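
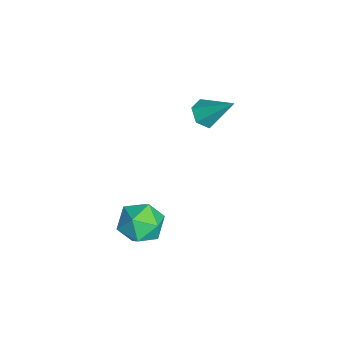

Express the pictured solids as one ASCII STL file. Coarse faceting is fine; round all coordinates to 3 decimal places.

solid 
facet normal -0.006 0.816 0.578
outer loop
vertex 2.31 0.622 0.539
vertex 2.313 0.033 1.371
vertex 3.195 0.333 0.956
endloop
endfacet
facet normal 0.327 0.944 -0.041
outer loop
vertex 2.31 0.622 0.539
vertex 3.195 0.333 0.956
vertex 3.083 0.328 -0.058
endloop
endfacet
facet normal -0.132 0.811 -0.570
outer loop
vertex 2.31 0.622 0.539
vertex 3.083 0.328 -0.058
vertex 2.132 0.025 -0.269
endloop
endfacet
facet normal -0.748 0.601 -0.279
outer loop
vertex 2.31 0.622 0.539
vertex 2.132 0.025 -0.269
vertex 1.656 -0.157 0.614
endloop
endfacet
facet normal -0.671 0.604 0.430
outer loop
vertex 2.31 0.622 0.539
vertex 1.656 -0.157 0.614
vertex 2.313 0.033 1.371
endloop
endfacet
facet normal 0.870 0.483 -0.098
outer loop
vertex 3.083 0.328 -0.058
vertex 3.195 0.333 0.956
vertex 3.564 -0.443 0.406
endloop
endfacet
facet normal 0.330 0.277 0.902
outer loop
vertex 3.195 0.333 0.956
vertex 2.313 0.033 1.371
vertex 3.088 -0.625 1.289
endloop
endfacet
facet normal -0.745 -0.066 0.663
outer loop
vertex 2.313 0.033 1.371
vertex 1.656 -0.157 0.614
vertex 2.137 -0.928 1.078
endloop
endfacet
facet normal -0.872 -0.071 -0.485
outer loop
vertex 1.656 -0.157 0.614
vertex 2.132 0.025 -0.269
vertex 2.025 -0.933 0.064
endloop
endfacet
facet normal 0.127 0.268 -0.955
outer loop
vertex 2.132 0.025 -0.269
vertex 3.083 0.328 -0.058
vertex 2.907 -0.633 -0.351
endloop
endfacet
facet normal 0.748 -0.601 0.279
outer loop
vertex 2.91 -1.222 0.481
vertex 3.564 -0.443 0.406
vertex 3.088 -0.625 1.289
endloop
endfacet
facet normal 0.132 -0.811 0.570
outer loop
vertex 2.91 -1.222 0.481
vertex 3.088 -0.625 1.289
vertex 2.137 -0.928 1.078
endloop
endfacet
facet normal -0.327 -0.944 0.041
outer loop
vertex 2.91 -1.222 0.481
vertex 2.137 -0.928 1.078
vertex 2.025 -0.933 0.064
endloop
endfacet
facet normal 0.006 -0.816 -0.578
outer loop
vertex 2.91 -1.222 0.481
vertex 2.025 -0.933 0.064
vertex 2.907 -0.633 -0.351
endloop
endfacet
facet normal 0.671 -0.604 -0.430
outer loop
vertex 2.91 -1.222 0.481
vertex 2.907 -0.633 -0.351
vertex 3.564 -0.443 0.406
endloop
endfacet
facet normal 0.872 0.071 0.485
outer loop
vertex 3.088 -0.625 1.289
vertex 3.564 -0.443 0.406
vertex 3.195 0.333 0.956
endloop
endfacet
facet normal -0.127 -0.268 0.955
outer loop
vertex 2.137 -0.928 1.078
vertex 3.088 -0.625 1.289
vertex 2.313 0.033 1.371
endloop
endfacet
facet normal -0.870 -0.483 0.098
outer loop
vertex 2.025 -0.933 0.064
vertex 2.137 -0.928 1.078
vertex 1.656 -0.157 0.614
endloop
endfacet
facet normal -0.330 -0.277 -0.902
outer loop
vertex 2.907 -0.633 -0.351
vertex 2.025 -0.933 0.064
vertex 2.132 0.025 -0.269
endloop
endfacet
facet normal 0.745 0.066 -0.663
outer loop
vertex 3.564 -0.443 0.406
vertex 2.907 -0.633 -0.351
vertex 3.083 0.328 -0.058
endloop
endfacet
facet normal -0.346 -0.616 -0.708
outer loop
vertex -1.777 2.591 1.774
vertex -2.33 2.439 2.176
vertex -2.361 2.974 1.726
endloop
endfacet
facet normal 0.518 0.735 -0.439
outer loop
vertex -1.777 2.591 1.774
vertex -2.361 2.974 1.726
vertex -1.71 3.541 3.444
endloop
endfacet
facet normal -0.346 -0.616 -0.708
outer loop
vertex -2.361 2.974 1.726
vertex -2.33 2.439 2.176
vertex -2.914 2.822 2.128
endloop
endfacet
facet normal -0.369 0.915 -0.162
outer loop
vertex -2.361 2.974 1.726
vertex -2.914 2.822 2.128
vertex -1.71 3.541 3.444
endloop
endfacet
facet normal -0.346 -0.617 -0.707
outer loop
vertex -2.914 2.822 2.128
vertex -2.33 2.439 2.176
vertex -2.882 2.287 2.579
endloop
endfacet
facet normal -0.777 0.378 0.504
outer loop
vertex -2.914 2.822 2.128
vertex -2.882 2.287 2.579
vertex -1.71 3.541 3.444
endloop
endfacet
facet normal -0.347 -0.616 -0.707
outer loop
vertex -2.882 2.287 2.579
vertex -2.33 2.439 2.176
vertex -2.299 1.904 2.627
endloop
endfacet
facet normal -0.296 -0.339 0.893
outer loop
vertex -2.882 2.287 2.579
vertex -2.299 1.904 2.627
vertex -1.71 3.541 3.444
endloop
endfacet
facet normal -0.345 -0.617 -0.708
outer loop
vertex -2.299 1.904 2.627
vertex -2.33 2.439 2.176
vertex -1.746 2.056 2.225
endloop
endfacet
facet normal 0.591 -0.520 0.616
outer loop
vertex -2.299 1.904 2.627
vertex -1.746 2.056 2.225
vertex -1.71 3.541 3.444
endloop
endfacet
facet normal -0.345 -0.617 -0.708
outer loop
vertex -1.746 2.056 2.225
vertex -2.33 2.439 2.176
vertex -1.777 2.591 1.774
endloop
endfacet
facet normal 0.999 0.016 -0.049
outer loop
vertex -1.746 2.056 2.225
vertex -1.777 2.591 1.774
vertex -1.71 3.541 3.444
endloop
endfacet

endsolid


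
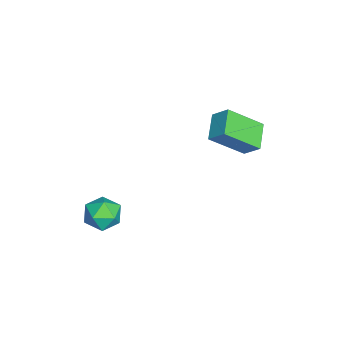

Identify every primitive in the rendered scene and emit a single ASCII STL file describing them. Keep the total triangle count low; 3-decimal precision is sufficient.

solid 
facet normal -0.493 0.361 0.792
outer loop
vertex 3.22 -2.093 -2.668
vertex 2.884 -2.753 -2.576
vertex 3.534 -2.614 -2.235
endloop
endfacet
facet normal 0.141 0.682 0.718
outer loop
vertex 3.22 -2.093 -2.668
vertex 3.534 -2.614 -2.235
vertex 3.956 -2.211 -2.701
endloop
endfacet
facet normal 0.161 0.984 0.073
outer loop
vertex 3.22 -2.093 -2.668
vertex 3.956 -2.211 -2.701
vertex 3.567 -2.101 -3.328
endloop
endfacet
facet normal -0.460 0.851 -0.252
outer loop
vertex 3.22 -2.093 -2.668
vertex 3.567 -2.101 -3.328
vertex 2.905 -2.436 -3.251
endloop
endfacet
facet normal -0.863 0.466 0.192
outer loop
vertex 3.22 -2.093 -2.668
vertex 2.905 -2.436 -3.251
vertex 2.884 -2.753 -2.576
endloop
endfacet
facet normal 0.648 0.178 0.741
outer loop
vertex 3.956 -2.211 -2.701
vertex 3.534 -2.614 -2.235
vertex 4.075 -2.944 -2.629
endloop
endfacet
facet normal -0.378 -0.341 0.860
outer loop
vertex 3.534 -2.614 -2.235
vertex 2.884 -2.753 -2.576
vertex 3.413 -3.279 -2.552
endloop
endfacet
facet normal -0.979 -0.170 -0.110
outer loop
vertex 2.884 -2.753 -2.576
vertex 2.905 -2.436 -3.251
vertex 3.024 -3.169 -3.179
endloop
endfacet
facet normal -0.326 0.454 -0.829
outer loop
vertex 2.905 -2.436 -3.251
vertex 3.567 -2.101 -3.328
vertex 3.446 -2.766 -3.645
endloop
endfacet
facet normal 0.679 0.669 -0.304
outer loop
vertex 3.567 -2.101 -3.328
vertex 3.956 -2.211 -2.701
vertex 4.096 -2.627 -3.304
endloop
endfacet
facet normal 0.460 -0.851 0.252
outer loop
vertex 3.76 -3.287 -3.212
vertex 4.075 -2.944 -2.629
vertex 3.413 -3.279 -2.552
endloop
endfacet
facet normal -0.161 -0.984 -0.073
outer loop
vertex 3.76 -3.287 -3.212
vertex 3.413 -3.279 -2.552
vertex 3.024 -3.169 -3.179
endloop
endfacet
facet normal -0.141 -0.682 -0.718
outer loop
vertex 3.76 -3.287 -3.212
vertex 3.024 -3.169 -3.179
vertex 3.446 -2.766 -3.645
endloop
endfacet
facet normal 0.493 -0.361 -0.792
outer loop
vertex 3.76 -3.287 -3.212
vertex 3.446 -2.766 -3.645
vertex 4.096 -2.627 -3.304
endloop
endfacet
facet normal 0.863 -0.466 -0.192
outer loop
vertex 3.76 -3.287 -3.212
vertex 4.096 -2.627 -3.304
vertex 4.075 -2.944 -2.629
endloop
endfacet
facet normal 0.326 -0.454 0.829
outer loop
vertex 3.413 -3.279 -2.552
vertex 4.075 -2.944 -2.629
vertex 3.534 -2.614 -2.235
endloop
endfacet
facet normal -0.679 -0.669 0.304
outer loop
vertex 3.024 -3.169 -3.179
vertex 3.413 -3.279 -2.552
vertex 2.884 -2.753 -2.576
endloop
endfacet
facet normal -0.648 -0.178 -0.741
outer loop
vertex 3.446 -2.766 -3.645
vertex 3.024 -3.169 -3.179
vertex 2.905 -2.436 -3.251
endloop
endfacet
facet normal 0.378 0.341 -0.860
outer loop
vertex 4.096 -2.627 -3.304
vertex 3.446 -2.766 -3.645
vertex 3.567 -2.101 -3.328
endloop
endfacet
facet normal 0.979 0.170 0.110
outer loop
vertex 4.075 -2.944 -2.629
vertex 4.096 -2.627 -3.304
vertex 3.956 -2.211 -2.701
endloop
endfacet
facet normal -0.920 0.051 0.388
outer loop
vertex -1.15 0.711 -1.358
vertex -0.875 1.285 -0.78
vertex -1.532 1.973 -2.43
endloop
endfacet
facet normal -0.320 -0.668 -0.672
outer loop
vertex -0.465 1.915 -2.88
vertex -1.15 0.711 -1.358
vertex -1.532 1.973 -2.43
endloop
endfacet
facet normal -0.920 0.051 0.388
outer loop
vertex -1.532 1.973 -2.43
vertex -0.875 1.285 -0.78
vertex -1.257 2.548 -1.852
endloop
endfacet
facet normal -0.226 0.742 -0.631
outer loop
vertex -1.257 2.548 -1.852
vertex -0.465 1.915 -2.88
vertex -1.532 1.973 -2.43
endloop
endfacet
facet normal 0.225 -0.743 0.630
outer loop
vertex -1.15 0.711 -1.358
vertex 0.192 1.227 -1.23
vertex -0.875 1.285 -0.78
endloop
endfacet
facet normal -0.320 -0.667 -0.672
outer loop
vertex -0.083 0.652 -1.808
vertex -1.15 0.711 -1.358
vertex -0.465 1.915 -2.88
endloop
endfacet
facet normal 0.225 -0.742 0.631
outer loop
vertex -0.083 0.652 -1.808
vertex 0.192 1.227 -1.23
vertex -1.15 0.711 -1.358
endloop
endfacet
facet normal 0.320 0.667 0.672
outer loop
vertex -0.875 1.285 -0.78
vertex 0.192 1.227 -1.23
vertex -1.257 2.548 -1.852
endloop
endfacet
facet normal -0.225 0.743 -0.631
outer loop
vertex -0.19 2.489 -2.302
vertex -0.465 1.915 -2.88
vertex -1.257 2.548 -1.852
endloop
endfacet
facet normal 0.320 0.668 0.672
outer loop
vertex -1.257 2.548 -1.852
vertex 0.192 1.227 -1.23
vertex -0.19 2.489 -2.302
endloop
endfacet
facet normal 0.920 -0.051 -0.388
outer loop
vertex -0.19 2.489 -2.302
vertex -0.083 0.652 -1.808
vertex -0.465 1.915 -2.88
endloop
endfacet
facet normal 0.920 -0.051 -0.388
outer loop
vertex 0.192 1.227 -1.23
vertex -0.083 0.652 -1.808
vertex -0.19 2.489 -2.302
endloop
endfacet

endsolid


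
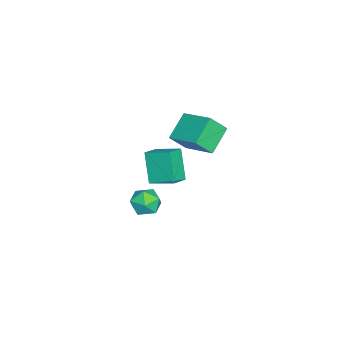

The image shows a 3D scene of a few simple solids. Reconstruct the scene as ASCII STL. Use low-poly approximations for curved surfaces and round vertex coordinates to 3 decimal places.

solid 
facet normal -0.484 -0.796 -0.362
outer loop
vertex -2.494 1.252 0.827
vertex -3.832 1.648 1.745
vertex -2.962 1.992 -0.174
endloop
endfacet
facet normal 0.801 -0.237 -0.550
outer loop
vertex -1.988 3.592 0.555
vertex -2.494 1.252 0.827
vertex -2.962 1.992 -0.174
endloop
endfacet
facet normal -0.484 -0.796 -0.362
outer loop
vertex -2.962 1.992 -0.174
vertex -3.832 1.648 1.745
vertex -4.3 2.388 0.744
endloop
endfacet
facet normal -0.352 0.557 -0.753
outer loop
vertex -4.3 2.388 0.744
vertex -1.988 3.592 0.555
vertex -2.962 1.992 -0.174
endloop
endfacet
facet normal 0.352 -0.557 0.753
outer loop
vertex -2.494 1.252 0.827
vertex -2.858 3.248 2.474
vertex -3.832 1.648 1.745
endloop
endfacet
facet normal 0.801 -0.237 -0.550
outer loop
vertex -1.52 2.852 1.556
vertex -2.494 1.252 0.827
vertex -1.988 3.592 0.555
endloop
endfacet
facet normal 0.352 -0.557 0.753
outer loop
vertex -1.52 2.852 1.556
vertex -2.858 3.248 2.474
vertex -2.494 1.252 0.827
endloop
endfacet
facet normal -0.801 0.237 0.550
outer loop
vertex -3.832 1.648 1.745
vertex -2.858 3.248 2.474
vertex -4.3 2.388 0.744
endloop
endfacet
facet normal -0.352 0.557 -0.753
outer loop
vertex -3.326 3.988 1.473
vertex -1.988 3.592 0.555
vertex -4.3 2.388 0.744
endloop
endfacet
facet normal -0.801 0.237 0.550
outer loop
vertex -4.3 2.388 0.744
vertex -2.858 3.248 2.474
vertex -3.326 3.988 1.473
endloop
endfacet
facet normal 0.484 0.796 0.362
outer loop
vertex -3.326 3.988 1.473
vertex -1.52 2.852 1.556
vertex -1.988 3.592 0.555
endloop
endfacet
facet normal 0.484 0.796 0.362
outer loop
vertex -2.858 3.248 2.474
vertex -1.52 2.852 1.556
vertex -3.326 3.988 1.473
endloop
endfacet
facet normal -0.932 0.344 -0.118
outer loop
vertex 2.648 2.264 0.414
vertex 2.364 1.465 0.329
vertex 2.399 1.825 1.101
endloop
endfacet
facet normal -0.550 0.780 0.299
outer loop
vertex 2.648 2.264 0.414
vertex 2.399 1.825 1.101
vertex 3.101 2.307 1.134
endloop
endfacet
facet normal 0.020 0.997 -0.072
outer loop
vertex 2.648 2.264 0.414
vertex 3.101 2.307 1.134
vertex 3.499 2.245 0.384
endloop
endfacet
facet normal -0.010 0.696 -0.718
outer loop
vertex 2.648 2.264 0.414
vertex 3.499 2.245 0.384
vertex 3.043 1.725 -0.114
endloop
endfacet
facet normal -0.599 0.292 -0.746
outer loop
vertex 2.648 2.264 0.414
vertex 3.043 1.725 -0.114
vertex 2.364 1.465 0.329
endloop
endfacet
facet normal -0.317 0.402 0.859
outer loop
vertex 3.101 2.307 1.134
vertex 2.399 1.825 1.101
vertex 3.097 1.535 1.494
endloop
endfacet
facet normal -0.935 -0.303 0.184
outer loop
vertex 2.399 1.825 1.101
vertex 2.364 1.465 0.329
vertex 2.641 1.015 0.996
endloop
endfacet
facet normal -0.396 -0.386 -0.833
outer loop
vertex 2.364 1.465 0.329
vertex 3.043 1.725 -0.114
vertex 3.039 0.953 0.246
endloop
endfacet
facet normal 0.555 0.268 -0.788
outer loop
vertex 3.043 1.725 -0.114
vertex 3.499 2.245 0.384
vertex 3.741 1.435 0.279
endloop
endfacet
facet normal 0.604 0.754 0.258
outer loop
vertex 3.499 2.245 0.384
vertex 3.101 2.307 1.134
vertex 3.776 1.795 1.051
endloop
endfacet
facet normal 0.010 -0.696 0.718
outer loop
vertex 3.492 0.996 0.966
vertex 3.097 1.535 1.494
vertex 2.641 1.015 0.996
endloop
endfacet
facet normal -0.020 -0.997 0.072
outer loop
vertex 3.492 0.996 0.966
vertex 2.641 1.015 0.996
vertex 3.039 0.953 0.246
endloop
endfacet
facet normal 0.550 -0.780 -0.299
outer loop
vertex 3.492 0.996 0.966
vertex 3.039 0.953 0.246
vertex 3.741 1.435 0.279
endloop
endfacet
facet normal 0.932 -0.344 0.118
outer loop
vertex 3.492 0.996 0.966
vertex 3.741 1.435 0.279
vertex 3.776 1.795 1.051
endloop
endfacet
facet normal 0.599 -0.292 0.746
outer loop
vertex 3.492 0.996 0.966
vertex 3.776 1.795 1.051
vertex 3.097 1.535 1.494
endloop
endfacet
facet normal -0.555 -0.268 0.788
outer loop
vertex 2.641 1.015 0.996
vertex 3.097 1.535 1.494
vertex 2.399 1.825 1.101
endloop
endfacet
facet normal -0.604 -0.754 -0.258
outer loop
vertex 3.039 0.953 0.246
vertex 2.641 1.015 0.996
vertex 2.364 1.465 0.329
endloop
endfacet
facet normal 0.317 -0.402 -0.859
outer loop
vertex 3.741 1.435 0.279
vertex 3.039 0.953 0.246
vertex 3.043 1.725 -0.114
endloop
endfacet
facet normal 0.935 0.303 -0.184
outer loop
vertex 3.776 1.795 1.051
vertex 3.741 1.435 0.279
vertex 3.499 2.245 0.384
endloop
endfacet
facet normal 0.396 0.386 0.833
outer loop
vertex 3.097 1.535 1.494
vertex 3.776 1.795 1.051
vertex 3.101 2.307 1.134
endloop
endfacet
facet normal -0.462 -0.248 0.851
outer loop
vertex -0.98 0.428 0.741
vertex -0.715 1.762 1.274
vertex -1.874 0.761 0.353
endloop
endfacet
facet normal -0.182 -0.913 -0.365
outer loop
vertex -1.025 1.218 -1.214
vertex -0.98 0.428 0.741
vertex -1.874 0.761 0.353
endloop
endfacet
facet normal -0.462 -0.249 0.851
outer loop
vertex -1.874 0.761 0.353
vertex -0.715 1.762 1.274
vertex -1.609 2.094 0.886
endloop
endfacet
facet normal -0.868 0.323 -0.376
outer loop
vertex -1.609 2.094 0.886
vertex -1.025 1.218 -1.214
vertex -1.874 0.761 0.353
endloop
endfacet
facet normal 0.868 -0.323 0.376
outer loop
vertex -0.98 0.428 0.741
vertex 0.134 2.219 -0.293
vertex -0.715 1.762 1.274
endloop
endfacet
facet normal -0.181 -0.913 -0.365
outer loop
vertex -0.131 0.886 -0.826
vertex -0.98 0.428 0.741
vertex -1.025 1.218 -1.214
endloop
endfacet
facet normal 0.868 -0.323 0.376
outer loop
vertex -0.131 0.886 -0.826
vertex 0.134 2.219 -0.293
vertex -0.98 0.428 0.741
endloop
endfacet
facet normal 0.181 0.913 0.364
outer loop
vertex -0.715 1.762 1.274
vertex 0.134 2.219 -0.293
vertex -1.609 2.094 0.886
endloop
endfacet
facet normal -0.868 0.323 -0.376
outer loop
vertex -0.76 2.552 -0.681
vertex -1.025 1.218 -1.214
vertex -1.609 2.094 0.886
endloop
endfacet
facet normal 0.182 0.913 0.365
outer loop
vertex -1.609 2.094 0.886
vertex 0.134 2.219 -0.293
vertex -0.76 2.552 -0.681
endloop
endfacet
facet normal 0.462 0.248 -0.851
outer loop
vertex -0.76 2.552 -0.681
vertex -0.131 0.886 -0.826
vertex -1.025 1.218 -1.214
endloop
endfacet
facet normal 0.462 0.249 -0.851
outer loop
vertex 0.134 2.219 -0.293
vertex -0.131 0.886 -0.826
vertex -0.76 2.552 -0.681
endloop
endfacet

endsolid


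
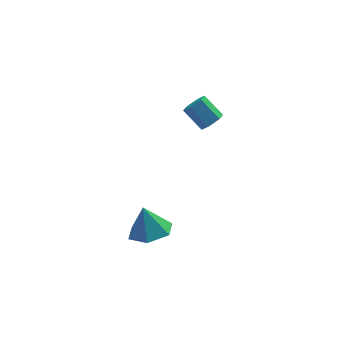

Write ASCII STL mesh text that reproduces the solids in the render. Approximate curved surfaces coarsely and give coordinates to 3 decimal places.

solid 
facet normal 0.500 -0.576 -0.647
outer loop
vertex 2.009 1.797 2.687
vertex 1.765 2.124 2.207
vertex 2.31 2.305 2.467
endloop
endfacet
facet normal 0.722 -0.134 0.679
outer loop
vertex 2.009 1.797 2.687
vertex 2.31 2.305 2.467
vertex 1.338 2.569 3.553
endloop
endfacet
facet normal 0.722 -0.134 0.679
outer loop
vertex 1.338 2.569 3.553
vertex 2.31 2.305 2.467
vertex 1.639 3.077 3.333
endloop
endfacet
facet normal -0.501 0.576 0.646
outer loop
vertex 1.338 2.569 3.553
vertex 1.639 3.077 3.333
vertex 1.095 2.896 3.073
endloop
endfacet
facet normal 0.500 -0.576 -0.647
outer loop
vertex 2.31 2.305 2.467
vertex 1.765 2.124 2.207
vertex 2.066 2.632 1.987
endloop
endfacet
facet normal 0.774 0.632 0.037
outer loop
vertex 2.31 2.305 2.467
vertex 2.066 2.632 1.987
vertex 1.639 3.077 3.333
endloop
endfacet
facet normal 0.774 0.632 0.037
outer loop
vertex 1.639 3.077 3.333
vertex 2.066 2.632 1.987
vertex 1.395 3.404 2.853
endloop
endfacet
facet normal -0.501 0.576 0.647
outer loop
vertex 1.639 3.077 3.333
vertex 1.395 3.404 2.853
vertex 1.095 2.896 3.073
endloop
endfacet
facet normal 0.501 -0.576 -0.646
outer loop
vertex 2.066 2.632 1.987
vertex 1.765 2.124 2.207
vertex 1.522 2.451 1.727
endloop
endfacet
facet normal 0.052 0.765 -0.642
outer loop
vertex 2.066 2.632 1.987
vertex 1.522 2.451 1.727
vertex 1.395 3.404 2.853
endloop
endfacet
facet normal 0.052 0.765 -0.642
outer loop
vertex 1.395 3.404 2.853
vertex 1.522 2.451 1.727
vertex 0.851 3.223 2.593
endloop
endfacet
facet normal -0.501 0.576 0.647
outer loop
vertex 1.395 3.404 2.853
vertex 0.851 3.223 2.593
vertex 1.095 2.896 3.073
endloop
endfacet
facet normal 0.501 -0.576 -0.646
outer loop
vertex 1.522 2.451 1.727
vertex 1.765 2.124 2.207
vertex 1.221 1.943 1.947
endloop
endfacet
facet normal -0.722 0.134 -0.679
outer loop
vertex 1.522 2.451 1.727
vertex 1.221 1.943 1.947
vertex 0.851 3.223 2.593
endloop
endfacet
facet normal -0.722 0.134 -0.679
outer loop
vertex 0.851 3.223 2.593
vertex 1.221 1.943 1.947
vertex 0.55 2.715 2.813
endloop
endfacet
facet normal -0.500 0.576 0.647
outer loop
vertex 0.851 3.223 2.593
vertex 0.55 2.715 2.813
vertex 1.095 2.896 3.073
endloop
endfacet
facet normal 0.501 -0.576 -0.647
outer loop
vertex 1.221 1.943 1.947
vertex 1.765 2.124 2.207
vertex 1.465 1.616 2.427
endloop
endfacet
facet normal -0.774 -0.632 -0.037
outer loop
vertex 1.221 1.943 1.947
vertex 1.465 1.616 2.427
vertex 0.55 2.715 2.813
endloop
endfacet
facet normal -0.774 -0.632 -0.037
outer loop
vertex 0.55 2.715 2.813
vertex 1.465 1.616 2.427
vertex 0.794 2.388 3.293
endloop
endfacet
facet normal -0.500 0.576 0.647
outer loop
vertex 0.55 2.715 2.813
vertex 0.794 2.388 3.293
vertex 1.095 2.896 3.073
endloop
endfacet
facet normal 0.501 -0.576 -0.647
outer loop
vertex 1.465 1.616 2.427
vertex 1.765 2.124 2.207
vertex 2.009 1.797 2.687
endloop
endfacet
facet normal -0.052 -0.765 0.642
outer loop
vertex 1.465 1.616 2.427
vertex 2.009 1.797 2.687
vertex 0.794 2.388 3.293
endloop
endfacet
facet normal -0.052 -0.765 0.642
outer loop
vertex 0.794 2.388 3.293
vertex 2.009 1.797 2.687
vertex 1.338 2.569 3.553
endloop
endfacet
facet normal -0.501 0.576 0.646
outer loop
vertex 0.794 2.388 3.293
vertex 1.338 2.569 3.553
vertex 1.095 2.896 3.073
endloop
endfacet
facet normal 0.152 -0.272 -0.950
outer loop
vertex -1.345 -2.844 0.235
vertex -2.36 -3.047 0.131
vertex -1.996 -2.097 -0.083
endloop
endfacet
facet normal 0.570 0.688 0.449
outer loop
vertex -1.345 -2.844 0.235
vertex -1.996 -2.097 -0.083
vertex -2.58 -2.653 1.509
endloop
endfacet
facet normal 0.152 -0.272 -0.950
outer loop
vertex -1.996 -2.097 -0.083
vertex -2.36 -3.047 0.131
vertex -3.01 -2.3 -0.187
endloop
endfacet
facet normal -0.215 0.944 0.251
outer loop
vertex -1.996 -2.097 -0.083
vertex -3.01 -2.3 -0.187
vertex -2.58 -2.653 1.509
endloop
endfacet
facet normal 0.152 -0.272 -0.950
outer loop
vertex -3.01 -2.3 -0.187
vertex -2.36 -3.047 0.131
vertex -3.375 -3.251 0.027
endloop
endfacet
facet normal -0.865 0.400 0.303
outer loop
vertex -3.01 -2.3 -0.187
vertex -3.375 -3.251 0.027
vertex -2.58 -2.653 1.509
endloop
endfacet
facet normal 0.152 -0.272 -0.950
outer loop
vertex -3.375 -3.251 0.027
vertex -2.36 -3.047 0.131
vertex -2.724 -3.998 0.345
endloop
endfacet
facet normal -0.730 -0.401 0.553
outer loop
vertex -3.375 -3.251 0.027
vertex -2.724 -3.998 0.345
vertex -2.58 -2.653 1.509
endloop
endfacet
facet normal 0.152 -0.272 -0.950
outer loop
vertex -2.724 -3.998 0.345
vertex -2.36 -3.047 0.131
vertex -1.71 -3.794 0.449
endloop
endfacet
facet normal 0.055 -0.657 0.752
outer loop
vertex -2.724 -3.998 0.345
vertex -1.71 -3.794 0.449
vertex -2.58 -2.653 1.509
endloop
endfacet
facet normal 0.152 -0.272 -0.950
outer loop
vertex -1.71 -3.794 0.449
vertex -2.36 -3.047 0.131
vertex -1.345 -2.844 0.235
endloop
endfacet
facet normal 0.705 -0.113 0.700
outer loop
vertex -1.71 -3.794 0.449
vertex -1.345 -2.844 0.235
vertex -2.58 -2.653 1.509
endloop
endfacet

endsolid


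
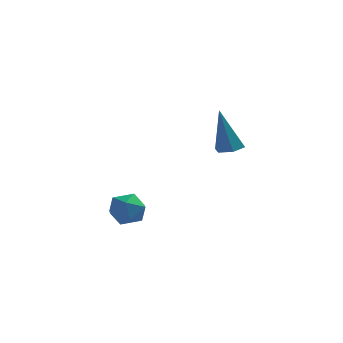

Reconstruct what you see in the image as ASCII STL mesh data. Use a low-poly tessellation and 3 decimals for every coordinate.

solid 
facet normal -0.324 0.509 0.798
outer loop
vertex -1.665 -0.102 -1.202
vertex -1.919 -0.717 -0.913
vertex -1.24 -0.504 -0.773
endloop
endfacet
facet normal 0.253 0.818 0.516
outer loop
vertex -1.665 -0.102 -1.202
vertex -1.24 -0.504 -0.773
vertex -0.969 -0.207 -1.377
endloop
endfacet
facet normal 0.107 0.981 -0.163
outer loop
vertex -1.665 -0.102 -1.202
vertex -0.969 -0.207 -1.377
vertex -1.48 -0.237 -1.891
endloop
endfacet
facet normal -0.562 0.770 -0.302
outer loop
vertex -1.665 -0.102 -1.202
vertex -1.48 -0.237 -1.891
vertex -2.067 -0.553 -1.604
endloop
endfacet
facet normal -0.828 0.479 0.291
outer loop
vertex -1.665 -0.102 -1.202
vertex -2.067 -0.553 -1.604
vertex -1.919 -0.717 -0.913
endloop
endfacet
facet normal 0.784 0.341 0.519
outer loop
vertex -0.969 -0.207 -1.377
vertex -1.24 -0.504 -0.773
vertex -0.793 -0.887 -1.196
endloop
endfacet
facet normal -0.151 -0.160 0.976
outer loop
vertex -1.24 -0.504 -0.773
vertex -1.919 -0.717 -0.913
vertex -1.38 -1.203 -0.909
endloop
endfacet
facet normal -0.965 -0.208 0.157
outer loop
vertex -1.919 -0.717 -0.913
vertex -2.067 -0.553 -1.604
vertex -1.891 -1.233 -1.423
endloop
endfacet
facet normal -0.534 0.263 -0.803
outer loop
vertex -2.067 -0.553 -1.604
vertex -1.48 -0.237 -1.891
vertex -1.62 -0.936 -2.027
endloop
endfacet
facet normal 0.548 0.603 -0.580
outer loop
vertex -1.48 -0.237 -1.891
vertex -0.969 -0.207 -1.377
vertex -0.941 -0.723 -1.887
endloop
endfacet
facet normal 0.562 -0.770 0.302
outer loop
vertex -1.195 -1.338 -1.598
vertex -0.793 -0.887 -1.196
vertex -1.38 -1.203 -0.909
endloop
endfacet
facet normal -0.107 -0.981 0.163
outer loop
vertex -1.195 -1.338 -1.598
vertex -1.38 -1.203 -0.909
vertex -1.891 -1.233 -1.423
endloop
endfacet
facet normal -0.253 -0.818 -0.516
outer loop
vertex -1.195 -1.338 -1.598
vertex -1.891 -1.233 -1.423
vertex -1.62 -0.936 -2.027
endloop
endfacet
facet normal 0.324 -0.509 -0.798
outer loop
vertex -1.195 -1.338 -1.598
vertex -1.62 -0.936 -2.027
vertex -0.941 -0.723 -1.887
endloop
endfacet
facet normal 0.828 -0.479 -0.291
outer loop
vertex -1.195 -1.338 -1.598
vertex -0.941 -0.723 -1.887
vertex -0.793 -0.887 -1.196
endloop
endfacet
facet normal 0.534 -0.263 0.803
outer loop
vertex -1.38 -1.203 -0.909
vertex -0.793 -0.887 -1.196
vertex -1.24 -0.504 -0.773
endloop
endfacet
facet normal -0.548 -0.603 0.580
outer loop
vertex -1.891 -1.233 -1.423
vertex -1.38 -1.203 -0.909
vertex -1.919 -0.717 -0.913
endloop
endfacet
facet normal -0.784 -0.341 -0.519
outer loop
vertex -1.62 -0.936 -2.027
vertex -1.891 -1.233 -1.423
vertex -2.067 -0.553 -1.604
endloop
endfacet
facet normal 0.151 0.160 -0.976
outer loop
vertex -0.941 -0.723 -1.887
vertex -1.62 -0.936 -2.027
vertex -1.48 -0.237 -1.891
endloop
endfacet
facet normal 0.965 0.208 -0.157
outer loop
vertex -0.793 -0.887 -1.196
vertex -0.941 -0.723 -1.887
vertex -0.969 -0.207 -1.377
endloop
endfacet
facet normal 0.208 0.035 -0.978
outer loop
vertex 2.335 -0.772 1.831
vertex 2.015 -1.161 1.749
vertex 1.844 -0.68 1.73
endloop
endfacet
facet normal 0.111 0.942 0.318
outer loop
vertex 2.335 -0.772 1.831
vertex 1.844 -0.68 1.73
vertex 1.665 -1.219 3.391
endloop
endfacet
facet normal 0.210 0.036 -0.977
outer loop
vertex 1.844 -0.68 1.73
vertex 2.015 -1.161 1.749
vertex 1.524 -1.069 1.647
endloop
endfacet
facet normal -0.779 0.616 0.116
outer loop
vertex 1.844 -0.68 1.73
vertex 1.524 -1.069 1.647
vertex 1.665 -1.219 3.391
endloop
endfacet
facet normal 0.209 0.034 -0.977
outer loop
vertex 1.524 -1.069 1.647
vertex 2.015 -1.161 1.749
vertex 1.695 -1.549 1.667
endloop
endfacet
facet normal -0.942 -0.333 0.047
outer loop
vertex 1.524 -1.069 1.647
vertex 1.695 -1.549 1.667
vertex 1.665 -1.219 3.391
endloop
endfacet
facet normal 0.208 0.035 -0.978
outer loop
vertex 1.695 -1.549 1.667
vertex 2.015 -1.161 1.749
vertex 2.186 -1.641 1.768
endloop
endfacet
facet normal -0.217 -0.960 0.180
outer loop
vertex 1.695 -1.549 1.667
vertex 2.186 -1.641 1.768
vertex 1.665 -1.219 3.391
endloop
endfacet
facet normal 0.210 0.036 -0.977
outer loop
vertex 2.186 -1.641 1.768
vertex 2.015 -1.161 1.749
vertex 2.506 -1.252 1.851
endloop
endfacet
facet normal 0.673 -0.635 0.381
outer loop
vertex 2.186 -1.641 1.768
vertex 2.506 -1.252 1.851
vertex 1.665 -1.219 3.391
endloop
endfacet
facet normal 0.209 0.034 -0.977
outer loop
vertex 2.506 -1.252 1.851
vertex 2.015 -1.161 1.749
vertex 2.335 -0.772 1.831
endloop
endfacet
facet normal 0.835 0.316 0.449
outer loop
vertex 2.506 -1.252 1.851
vertex 2.335 -0.772 1.831
vertex 1.665 -1.219 3.391
endloop
endfacet

endsolid


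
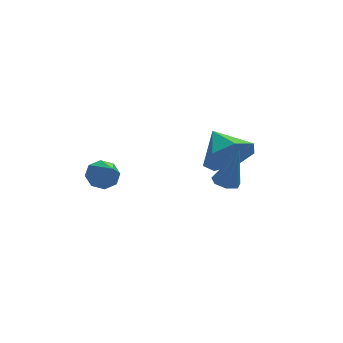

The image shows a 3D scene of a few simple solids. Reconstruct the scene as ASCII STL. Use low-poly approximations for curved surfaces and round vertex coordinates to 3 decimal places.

solid 
facet normal -0.272 0.042 -0.961
outer loop
vertex 0.76 0.119 0.44
vertex 0.426 -0.286 0.517
vertex 0.333 0.234 0.566
endloop
endfacet
facet normal 0.318 0.918 0.239
outer loop
vertex 0.76 0.119 0.44
vertex 0.333 0.234 0.566
vertex 0.874 -0.354 2.103
endloop
endfacet
facet normal -0.270 0.042 -0.962
outer loop
vertex 0.333 0.234 0.566
vertex 0.426 -0.286 0.517
vertex -0.024 -0.042 0.654
endloop
endfacet
facet normal -0.472 0.755 0.455
outer loop
vertex 0.333 0.234 0.566
vertex -0.024 -0.042 0.654
vertex 0.874 -0.354 2.103
endloop
endfacet
facet normal -0.270 0.042 -0.962
outer loop
vertex -0.024 -0.042 0.654
vertex 0.426 -0.286 0.517
vertex -0.042 -0.502 0.639
endloop
endfacet
facet normal -0.848 0.016 0.529
outer loop
vertex -0.024 -0.042 0.654
vertex -0.042 -0.502 0.639
vertex 0.874 -0.354 2.103
endloop
endfacet
facet normal -0.270 0.042 -0.962
outer loop
vertex -0.042 -0.502 0.639
vertex 0.426 -0.286 0.517
vertex 0.293 -0.798 0.532
endloop
endfacet
facet normal -0.529 -0.745 0.406
outer loop
vertex -0.042 -0.502 0.639
vertex 0.293 -0.798 0.532
vertex 0.874 -0.354 2.103
endloop
endfacet
facet normal -0.272 0.042 -0.961
outer loop
vertex 0.293 -0.798 0.532
vertex 0.426 -0.286 0.517
vertex 0.728 -0.709 0.413
endloop
endfacet
facet normal 0.244 -0.953 0.179
outer loop
vertex 0.293 -0.798 0.532
vertex 0.728 -0.709 0.413
vertex 0.874 -0.354 2.103
endloop
endfacet
facet normal -0.272 0.042 -0.961
outer loop
vertex 0.728 -0.709 0.413
vertex 0.426 -0.286 0.517
vertex 0.936 -0.301 0.372
endloop
endfacet
facet normal 0.891 -0.453 0.018
outer loop
vertex 0.728 -0.709 0.413
vertex 0.936 -0.301 0.372
vertex 0.874 -0.354 2.103
endloop
endfacet
facet normal -0.272 0.042 -0.961
outer loop
vertex 0.936 -0.301 0.372
vertex 0.426 -0.286 0.517
vertex 0.76 0.119 0.44
endloop
endfacet
facet normal 0.924 0.380 0.045
outer loop
vertex 0.936 -0.301 0.372
vertex 0.76 0.119 0.44
vertex 0.874 -0.354 2.103
endloop
endfacet
facet normal 0.207 -0.871 -0.446
outer loop
vertex 1.423 1.845 -0.064
vertex 1.02 1.329 0.757
vertex 0.533 1.659 -0.113
endloop
endfacet
facet normal -0.150 0.850 -0.504
outer loop
vertex 1.423 1.845 -0.064
vertex 0.533 1.659 -0.113
vertex 0.72 2.591 1.403
endloop
endfacet
facet normal 0.207 -0.871 -0.446
outer loop
vertex 0.533 1.659 -0.113
vertex 1.02 1.329 0.757
vertex 0.009 1.224 0.493
endloop
endfacet
facet normal -0.776 0.575 -0.258
outer loop
vertex 0.533 1.659 -0.113
vertex 0.009 1.224 0.493
vertex 0.72 2.591 1.403
endloop
endfacet
facet normal 0.207 -0.871 -0.446
outer loop
vertex 0.009 1.224 0.493
vertex 1.02 1.329 0.757
vertex 0.246 0.868 1.297
endloop
endfacet
facet normal -0.903 0.226 0.366
outer loop
vertex 0.009 1.224 0.493
vertex 0.246 0.868 1.297
vertex 0.72 2.591 1.403
endloop
endfacet
facet normal 0.207 -0.870 -0.447
outer loop
vertex 0.246 0.868 1.297
vertex 1.02 1.329 0.757
vertex 1.066 0.859 1.694
endloop
endfacet
facet normal -0.434 0.064 0.898
outer loop
vertex 0.246 0.868 1.297
vertex 1.066 0.859 1.694
vertex 0.72 2.591 1.403
endloop
endfacet
facet normal 0.206 -0.871 -0.447
outer loop
vertex 1.066 0.859 1.694
vertex 1.02 1.329 0.757
vertex 1.851 1.203 1.386
endloop
endfacet
facet normal 0.275 0.212 0.938
outer loop
vertex 1.066 0.859 1.694
vertex 1.851 1.203 1.386
vertex 0.72 2.591 1.403
endloop
endfacet
facet normal 0.206 -0.871 -0.446
outer loop
vertex 1.851 1.203 1.386
vertex 1.02 1.329 0.757
vertex 2.01 1.642 0.603
endloop
endfacet
facet normal 0.693 0.559 0.454
outer loop
vertex 1.851 1.203 1.386
vertex 2.01 1.642 0.603
vertex 0.72 2.591 1.403
endloop
endfacet
facet normal 0.206 -0.871 -0.446
outer loop
vertex 2.01 1.642 0.603
vertex 1.02 1.329 0.757
vertex 1.423 1.845 -0.064
endloop
endfacet
facet normal 0.504 0.843 -0.187
outer loop
vertex 2.01 1.642 0.603
vertex 1.423 1.845 -0.064
vertex 0.72 2.591 1.403
endloop
endfacet
facet normal -0.106 0.755 -0.647
outer loop
vertex -2.791 2.771 -0.987
vertex -3.239 3.049 -0.589
vertex -2.583 3.087 -0.652
endloop
endfacet
facet normal 0.877 -0.469 -0.103
outer loop
vertex -2.791 2.771 -0.987
vertex -2.583 3.087 -0.652
vertex -3.081 1.931 0.369
endloop
endfacet
facet normal -0.106 0.755 -0.647
outer loop
vertex -2.583 3.087 -0.652
vertex -3.239 3.049 -0.589
vertex -2.759 3.38 -0.281
endloop
endfacet
facet normal 0.902 -0.006 0.433
outer loop
vertex -2.583 3.087 -0.652
vertex -2.759 3.38 -0.281
vertex -3.081 1.931 0.369
endloop
endfacet
facet normal -0.105 0.755 -0.647
outer loop
vertex -2.759 3.38 -0.281
vertex -3.239 3.049 -0.589
vertex -3.215 3.48 -0.09
endloop
endfacet
facet normal 0.423 0.291 0.858
outer loop
vertex -2.759 3.38 -0.281
vertex -3.215 3.48 -0.09
vertex -3.081 1.931 0.369
endloop
endfacet
facet normal -0.107 0.755 -0.647
outer loop
vertex -3.215 3.48 -0.09
vertex -3.239 3.049 -0.589
vertex -3.686 3.327 -0.191
endloop
endfacet
facet normal -0.280 0.250 0.927
outer loop
vertex -3.215 3.48 -0.09
vertex -3.686 3.327 -0.191
vertex -3.081 1.931 0.369
endloop
endfacet
facet normal -0.107 0.755 -0.647
outer loop
vertex -3.686 3.327 -0.191
vertex -3.239 3.049 -0.589
vertex -3.895 3.011 -0.525
endloop
endfacet
facet normal -0.795 -0.105 0.597
outer loop
vertex -3.686 3.327 -0.191
vertex -3.895 3.011 -0.525
vertex -3.081 1.931 0.369
endloop
endfacet
facet normal -0.107 0.755 -0.647
outer loop
vertex -3.895 3.011 -0.525
vertex -3.239 3.049 -0.589
vertex -3.719 2.717 -0.897
endloop
endfacet
facet normal -0.821 -0.568 0.061
outer loop
vertex -3.895 3.011 -0.525
vertex -3.719 2.717 -0.897
vertex -3.081 1.931 0.369
endloop
endfacet
facet normal -0.107 0.755 -0.647
outer loop
vertex -3.719 2.717 -0.897
vertex -3.239 3.049 -0.589
vertex -3.262 2.618 -1.088
endloop
endfacet
facet normal -0.341 -0.866 -0.366
outer loop
vertex -3.719 2.717 -0.897
vertex -3.262 2.618 -1.088
vertex -3.081 1.931 0.369
endloop
endfacet
facet normal -0.106 0.755 -0.647
outer loop
vertex -3.262 2.618 -1.088
vertex -3.239 3.049 -0.589
vertex -2.791 2.771 -0.987
endloop
endfacet
facet normal 0.361 -0.825 -0.434
outer loop
vertex -3.262 2.618 -1.088
vertex -2.791 2.771 -0.987
vertex -3.081 1.931 0.369
endloop
endfacet

endsolid


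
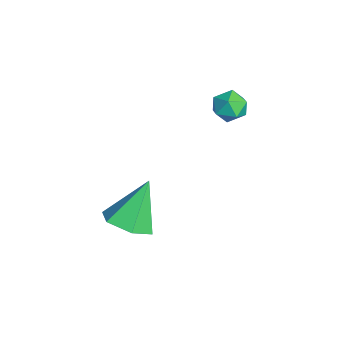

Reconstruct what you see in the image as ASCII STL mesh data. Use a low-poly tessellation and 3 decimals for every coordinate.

solid 
facet normal 0.333 -0.455 -0.826
outer loop
vertex 1.177 -2.85 -2.648
vertex 0.175 -2.855 -3.049
vertex 0.831 -2.02 -3.245
endloop
endfacet
facet normal 0.678 0.594 0.433
outer loop
vertex 1.177 -2.85 -2.648
vertex 0.831 -2.02 -3.245
vertex -0.535 -1.885 -1.291
endloop
endfacet
facet normal 0.333 -0.456 -0.826
outer loop
vertex 0.831 -2.02 -3.245
vertex 0.175 -2.855 -3.049
vertex -0.172 -2.025 -3.647
endloop
endfacet
facet normal 0.018 0.998 -0.057
outer loop
vertex 0.831 -2.02 -3.245
vertex -0.172 -2.025 -3.647
vertex -0.535 -1.885 -1.291
endloop
endfacet
facet normal 0.333 -0.456 -0.826
outer loop
vertex -0.172 -2.025 -3.647
vertex 0.175 -2.855 -3.049
vertex -0.828 -2.86 -3.451
endloop
endfacet
facet normal -0.794 0.587 -0.157
outer loop
vertex -0.172 -2.025 -3.647
vertex -0.828 -2.86 -3.451
vertex -0.535 -1.885 -1.291
endloop
endfacet
facet normal 0.333 -0.456 -0.825
outer loop
vertex -0.828 -2.86 -3.451
vertex 0.175 -2.855 -3.049
vertex -0.482 -3.69 -2.853
endloop
endfacet
facet normal -0.946 -0.228 0.231
outer loop
vertex -0.828 -2.86 -3.451
vertex -0.482 -3.69 -2.853
vertex -0.535 -1.885 -1.291
endloop
endfacet
facet normal 0.333 -0.456 -0.825
outer loop
vertex -0.482 -3.69 -2.853
vertex 0.175 -2.855 -3.049
vertex 0.521 -3.685 -2.451
endloop
endfacet
facet normal -0.286 -0.632 0.721
outer loop
vertex -0.482 -3.69 -2.853
vertex 0.521 -3.685 -2.451
vertex -0.535 -1.885 -1.291
endloop
endfacet
facet normal 0.333 -0.456 -0.825
outer loop
vertex 0.521 -3.685 -2.451
vertex 0.175 -2.855 -3.049
vertex 1.177 -2.85 -2.648
endloop
endfacet
facet normal 0.527 -0.220 0.821
outer loop
vertex 0.521 -3.685 -2.451
vertex 1.177 -2.85 -2.648
vertex -0.535 -1.885 -1.291
endloop
endfacet
facet normal -0.844 0.386 0.373
outer loop
vertex -2.043 1.221 1.97
vertex -1.649 1.487 2.586
vertex -1.726 1.932 1.952
endloop
endfacet
facet normal -0.862 0.376 -0.340
outer loop
vertex -2.043 1.221 1.97
vertex -1.726 1.932 1.952
vertex -1.681 1.47 1.328
endloop
endfacet
facet normal -0.777 -0.299 -0.554
outer loop
vertex -2.043 1.221 1.97
vertex -1.681 1.47 1.328
vertex -1.576 0.74 1.575
endloop
endfacet
facet normal -0.706 -0.708 0.027
outer loop
vertex -2.043 1.221 1.97
vertex -1.576 0.74 1.575
vertex -1.556 0.75 2.353
endloop
endfacet
facet normal -0.747 -0.284 0.601
outer loop
vertex -2.043 1.221 1.97
vertex -1.556 0.75 2.353
vertex -1.649 1.487 2.586
endloop
endfacet
facet normal -0.307 0.754 -0.580
outer loop
vertex -1.681 1.47 1.328
vertex -1.726 1.932 1.952
vertex -1.064 1.89 1.547
endloop
endfacet
facet normal -0.278 0.770 0.574
outer loop
vertex -1.726 1.932 1.952
vertex -1.649 1.487 2.586
vertex -1.044 1.9 2.325
endloop
endfacet
facet normal -0.121 -0.313 0.942
outer loop
vertex -1.649 1.487 2.586
vertex -1.556 0.75 2.353
vertex -0.939 1.17 2.572
endloop
endfacet
facet normal -0.055 -0.998 0.014
outer loop
vertex -1.556 0.75 2.353
vertex -1.576 0.74 1.575
vertex -0.894 0.708 1.948
endloop
endfacet
facet normal -0.169 -0.338 -0.926
outer loop
vertex -1.576 0.74 1.575
vertex -1.681 1.47 1.328
vertex -0.971 1.153 1.314
endloop
endfacet
facet normal 0.706 0.708 -0.027
outer loop
vertex -0.577 1.419 1.93
vertex -1.064 1.89 1.547
vertex -1.044 1.9 2.325
endloop
endfacet
facet normal 0.777 0.299 0.554
outer loop
vertex -0.577 1.419 1.93
vertex -1.044 1.9 2.325
vertex -0.939 1.17 2.572
endloop
endfacet
facet normal 0.862 -0.376 0.340
outer loop
vertex -0.577 1.419 1.93
vertex -0.939 1.17 2.572
vertex -0.894 0.708 1.948
endloop
endfacet
facet normal 0.844 -0.386 -0.373
outer loop
vertex -0.577 1.419 1.93
vertex -0.894 0.708 1.948
vertex -0.971 1.153 1.314
endloop
endfacet
facet normal 0.747 0.284 -0.601
outer loop
vertex -0.577 1.419 1.93
vertex -0.971 1.153 1.314
vertex -1.064 1.89 1.547
endloop
endfacet
facet normal 0.055 0.998 -0.014
outer loop
vertex -1.044 1.9 2.325
vertex -1.064 1.89 1.547
vertex -1.726 1.932 1.952
endloop
endfacet
facet normal 0.169 0.338 0.926
outer loop
vertex -0.939 1.17 2.572
vertex -1.044 1.9 2.325
vertex -1.649 1.487 2.586
endloop
endfacet
facet normal 0.307 -0.754 0.580
outer loop
vertex -0.894 0.708 1.948
vertex -0.939 1.17 2.572
vertex -1.556 0.75 2.353
endloop
endfacet
facet normal 0.278 -0.770 -0.574
outer loop
vertex -0.971 1.153 1.314
vertex -0.894 0.708 1.948
vertex -1.576 0.74 1.575
endloop
endfacet
facet normal 0.121 0.313 -0.942
outer loop
vertex -1.064 1.89 1.547
vertex -0.971 1.153 1.314
vertex -1.681 1.47 1.328
endloop
endfacet

endsolid


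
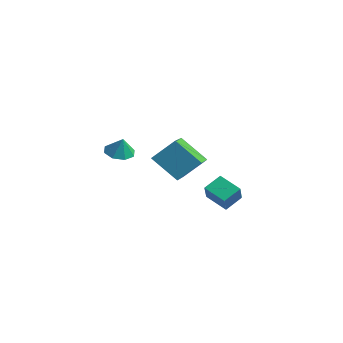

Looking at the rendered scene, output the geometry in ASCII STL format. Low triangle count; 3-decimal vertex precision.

solid 
facet normal -0.370 0.025 -0.929
outer loop
vertex -3.311 -1.347 -2.043
vertex -4.154 -1.155 -1.702
vertex -3.425 -0.648 -1.979
endloop
endfacet
facet normal 0.960 0.134 0.244
outer loop
vertex -3.311 -1.347 -2.043
vertex -3.425 -0.648 -1.979
vertex -3.706 -1.185 -0.578
endloop
endfacet
facet normal -0.370 0.025 -0.929
outer loop
vertex -3.425 -0.648 -1.979
vertex -4.154 -1.155 -1.702
vertex -3.967 -0.245 -1.752
endloop
endfacet
facet normal 0.649 0.658 0.382
outer loop
vertex -3.425 -0.648 -1.979
vertex -3.967 -0.245 -1.752
vertex -3.706 -1.185 -0.578
endloop
endfacet
facet normal -0.370 0.025 -0.929
outer loop
vertex -3.967 -0.245 -1.752
vertex -4.154 -1.155 -1.702
vertex -4.618 -0.376 -1.496
endloop
endfacet
facet normal 0.082 0.787 0.612
outer loop
vertex -3.967 -0.245 -1.752
vertex -4.618 -0.376 -1.496
vertex -3.706 -1.185 -0.578
endloop
endfacet
facet normal -0.371 0.024 -0.928
outer loop
vertex -4.618 -0.376 -1.496
vertex -4.154 -1.155 -1.702
vertex -4.997 -0.963 -1.36
endloop
endfacet
facet normal -0.406 0.447 0.797
outer loop
vertex -4.618 -0.376 -1.496
vertex -4.997 -0.963 -1.36
vertex -3.706 -1.185 -0.578
endloop
endfacet
facet normal -0.371 0.026 -0.928
outer loop
vertex -4.997 -0.963 -1.36
vertex -4.154 -1.155 -1.702
vertex -4.883 -1.662 -1.425
endloop
endfacet
facet normal -0.532 -0.164 0.831
outer loop
vertex -4.997 -0.963 -1.36
vertex -4.883 -1.662 -1.425
vertex -3.706 -1.185 -0.578
endloop
endfacet
facet normal -0.370 0.025 -0.929
outer loop
vertex -4.883 -1.662 -1.425
vertex -4.154 -1.155 -1.702
vertex -4.341 -2.065 -1.652
endloop
endfacet
facet normal -0.220 -0.687 0.693
outer loop
vertex -4.883 -1.662 -1.425
vertex -4.341 -2.065 -1.652
vertex -3.706 -1.185 -0.578
endloop
endfacet
facet normal -0.370 0.025 -0.929
outer loop
vertex -4.341 -2.065 -1.652
vertex -4.154 -1.155 -1.702
vertex -3.69 -1.934 -1.908
endloop
endfacet
facet normal 0.346 -0.816 0.463
outer loop
vertex -4.341 -2.065 -1.652
vertex -3.69 -1.934 -1.908
vertex -3.706 -1.185 -0.578
endloop
endfacet
facet normal -0.370 0.025 -0.929
outer loop
vertex -3.69 -1.934 -1.908
vertex -4.154 -1.155 -1.702
vertex -3.311 -1.347 -2.043
endloop
endfacet
facet normal 0.835 -0.475 0.278
outer loop
vertex -3.69 -1.934 -1.908
vertex -3.311 -1.347 -2.043
vertex -3.706 -1.185 -0.578
endloop
endfacet
facet normal -0.634 -0.382 0.672
outer loop
vertex -0.283 0.021 0.103
vertex -1.737 1.462 -0.45
vertex -0.947 -1.143 -1.186
endloop
endfacet
facet normal 0.685 -0.680 0.261
outer loop
vertex 0.417 -0.322 -2.63
vertex -0.283 0.021 0.103
vertex -0.947 -1.143 -1.186
endloop
endfacet
facet normal -0.634 -0.382 0.672
outer loop
vertex -0.947 -1.143 -1.186
vertex -1.737 1.462 -0.45
vertex -2.401 0.297 -1.739
endloop
endfacet
facet normal -0.357 -0.626 -0.693
outer loop
vertex -2.401 0.297 -1.739
vertex 0.417 -0.322 -2.63
vertex -0.947 -1.143 -1.186
endloop
endfacet
facet normal 0.357 0.626 0.693
outer loop
vertex -0.283 0.021 0.103
vertex -0.373 2.283 -1.894
vertex -1.737 1.462 -0.45
endloop
endfacet
facet normal 0.686 -0.680 0.261
outer loop
vertex 1.081 0.843 -1.341
vertex -0.283 0.021 0.103
vertex 0.417 -0.322 -2.63
endloop
endfacet
facet normal 0.357 0.626 0.693
outer loop
vertex 1.081 0.843 -1.341
vertex -0.373 2.283 -1.894
vertex -0.283 0.021 0.103
endloop
endfacet
facet normal -0.686 0.680 -0.261
outer loop
vertex -1.737 1.462 -0.45
vertex -0.373 2.283 -1.894
vertex -2.401 0.297 -1.739
endloop
endfacet
facet normal -0.357 -0.626 -0.693
outer loop
vertex -1.037 1.119 -3.183
vertex 0.417 -0.322 -2.63
vertex -2.401 0.297 -1.739
endloop
endfacet
facet normal -0.686 0.680 -0.261
outer loop
vertex -2.401 0.297 -1.739
vertex -0.373 2.283 -1.894
vertex -1.037 1.119 -3.183
endloop
endfacet
facet normal 0.634 0.382 -0.672
outer loop
vertex -1.037 1.119 -3.183
vertex 1.081 0.843 -1.341
vertex 0.417 -0.322 -2.63
endloop
endfacet
facet normal 0.634 0.382 -0.672
outer loop
vertex -0.373 2.283 -1.894
vertex 1.081 0.843 -1.341
vertex -1.037 1.119 -3.183
endloop
endfacet
facet normal -0.867 -0.261 0.423
outer loop
vertex 3.059 -0.387 -2.279
vertex 3.055 0.68 -1.628
vertex 2.333 0.27 -3.361
endloop
endfacet
facet normal 0.003 -0.854 -0.521
outer loop
vertex 3.625 0.66 -3.992
vertex 3.059 -0.387 -2.279
vertex 2.333 0.27 -3.361
endloop
endfacet
facet normal -0.867 -0.262 0.423
outer loop
vertex 2.333 0.27 -3.361
vertex 3.055 0.68 -1.628
vertex 2.328 1.337 -2.711
endloop
endfacet
facet normal -0.498 0.449 -0.742
outer loop
vertex 2.328 1.337 -2.711
vertex 3.625 0.66 -3.992
vertex 2.333 0.27 -3.361
endloop
endfacet
facet normal 0.498 -0.450 0.741
outer loop
vertex 3.059 -0.387 -2.279
vertex 4.347 1.07 -2.259
vertex 3.055 0.68 -1.628
endloop
endfacet
facet normal 0.004 -0.854 -0.521
outer loop
vertex 4.352 0.003 -2.909
vertex 3.059 -0.387 -2.279
vertex 3.625 0.66 -3.992
endloop
endfacet
facet normal 0.497 -0.450 0.742
outer loop
vertex 4.352 0.003 -2.909
vertex 4.347 1.07 -2.259
vertex 3.059 -0.387 -2.279
endloop
endfacet
facet normal -0.004 0.854 0.520
outer loop
vertex 3.055 0.68 -1.628
vertex 4.347 1.07 -2.259
vertex 2.328 1.337 -2.711
endloop
endfacet
facet normal -0.497 0.451 -0.742
outer loop
vertex 3.621 1.727 -3.341
vertex 3.625 0.66 -3.992
vertex 2.328 1.337 -2.711
endloop
endfacet
facet normal -0.004 0.854 0.521
outer loop
vertex 2.328 1.337 -2.711
vertex 4.347 1.07 -2.259
vertex 3.621 1.727 -3.341
endloop
endfacet
facet normal 0.867 0.262 -0.423
outer loop
vertex 3.621 1.727 -3.341
vertex 4.352 0.003 -2.909
vertex 3.625 0.66 -3.992
endloop
endfacet
facet normal 0.867 0.262 -0.423
outer loop
vertex 4.347 1.07 -2.259
vertex 4.352 0.003 -2.909
vertex 3.621 1.727 -3.341
endloop
endfacet

endsolid


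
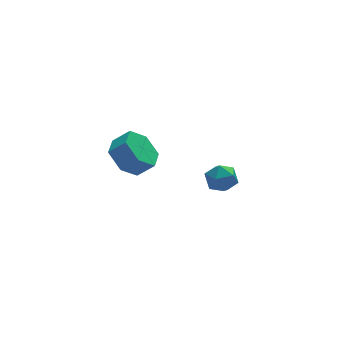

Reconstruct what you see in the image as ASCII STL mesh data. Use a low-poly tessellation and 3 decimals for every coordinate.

solid 
facet normal -0.899 0.309 -0.310
outer loop
vertex 2.162 0.793 -2.113
vertex 1.844 0.003 -1.979
vertex 1.827 0.588 -1.346
endloop
endfacet
facet normal -0.536 0.844 -0.008
outer loop
vertex 2.162 0.793 -2.113
vertex 1.827 0.588 -1.346
vertex 2.554 1.049 -1.389
endloop
endfacet
facet normal 0.075 0.927 -0.368
outer loop
vertex 2.162 0.793 -2.113
vertex 2.554 1.049 -1.389
vertex 3.021 0.749 -2.049
endloop
endfacet
facet normal 0.089 0.442 -0.892
outer loop
vertex 2.162 0.793 -2.113
vertex 3.021 0.749 -2.049
vertex 2.582 0.103 -2.413
endloop
endfacet
facet normal -0.512 0.061 -0.857
outer loop
vertex 2.162 0.793 -2.113
vertex 2.582 0.103 -2.413
vertex 1.844 0.003 -1.979
endloop
endfacet
facet normal -0.375 0.652 0.659
outer loop
vertex 2.554 1.049 -1.389
vertex 1.827 0.588 -1.346
vertex 2.478 0.417 -0.807
endloop
endfacet
facet normal -0.962 -0.213 0.171
outer loop
vertex 1.827 0.588 -1.346
vertex 1.844 0.003 -1.979
vertex 2.039 -0.229 -1.171
endloop
endfacet
facet normal -0.336 -0.616 -0.713
outer loop
vertex 1.844 0.003 -1.979
vertex 2.582 0.103 -2.413
vertex 2.506 -0.529 -1.831
endloop
endfacet
facet normal 0.638 0.001 -0.770
outer loop
vertex 2.582 0.103 -2.413
vertex 3.021 0.749 -2.049
vertex 3.233 -0.068 -1.874
endloop
endfacet
facet normal 0.614 0.786 0.077
outer loop
vertex 3.021 0.749 -2.049
vertex 2.554 1.049 -1.389
vertex 3.216 0.517 -1.241
endloop
endfacet
facet normal -0.089 -0.442 0.892
outer loop
vertex 2.898 -0.273 -1.107
vertex 2.478 0.417 -0.807
vertex 2.039 -0.229 -1.171
endloop
endfacet
facet normal -0.075 -0.927 0.368
outer loop
vertex 2.898 -0.273 -1.107
vertex 2.039 -0.229 -1.171
vertex 2.506 -0.529 -1.831
endloop
endfacet
facet normal 0.536 -0.844 0.008
outer loop
vertex 2.898 -0.273 -1.107
vertex 2.506 -0.529 -1.831
vertex 3.233 -0.068 -1.874
endloop
endfacet
facet normal 0.899 -0.309 0.310
outer loop
vertex 2.898 -0.273 -1.107
vertex 3.233 -0.068 -1.874
vertex 3.216 0.517 -1.241
endloop
endfacet
facet normal 0.512 -0.061 0.857
outer loop
vertex 2.898 -0.273 -1.107
vertex 3.216 0.517 -1.241
vertex 2.478 0.417 -0.807
endloop
endfacet
facet normal -0.638 -0.001 0.770
outer loop
vertex 2.039 -0.229 -1.171
vertex 2.478 0.417 -0.807
vertex 1.827 0.588 -1.346
endloop
endfacet
facet normal -0.614 -0.786 -0.077
outer loop
vertex 2.506 -0.529 -1.831
vertex 2.039 -0.229 -1.171
vertex 1.844 0.003 -1.979
endloop
endfacet
facet normal 0.375 -0.652 -0.659
outer loop
vertex 3.233 -0.068 -1.874
vertex 2.506 -0.529 -1.831
vertex 2.582 0.103 -2.413
endloop
endfacet
facet normal 0.962 0.213 -0.171
outer loop
vertex 3.216 0.517 -1.241
vertex 3.233 -0.068 -1.874
vertex 3.021 0.749 -2.049
endloop
endfacet
facet normal 0.336 0.616 0.713
outer loop
vertex 2.478 0.417 -0.807
vertex 3.216 0.517 -1.241
vertex 2.554 1.049 -1.389
endloop
endfacet
facet normal -0.660 0.318 -0.681
outer loop
vertex -2.275 -2.569 2.849
vertex -3.047 -2.708 3.533
vertex -2.555 -1.793 3.483
endloop
endfacet
facet normal 0.702 0.585 -0.407
outer loop
vertex -2.275 -2.569 2.849
vertex -2.555 -1.793 3.483
vertex -1.602 -2.893 3.544
endloop
endfacet
facet normal 0.701 0.585 -0.408
outer loop
vertex -1.602 -2.893 3.544
vertex -2.555 -1.793 3.483
vertex -1.881 -2.117 4.177
endloop
endfacet
facet normal 0.660 -0.318 0.681
outer loop
vertex -1.602 -2.893 3.544
vertex -1.881 -2.117 4.177
vertex -2.373 -3.032 4.227
endloop
endfacet
facet normal -0.660 0.318 -0.681
outer loop
vertex -2.555 -1.793 3.483
vertex -3.047 -2.708 3.533
vertex -3.326 -1.932 4.166
endloop
endfacet
facet normal 0.118 0.939 0.324
outer loop
vertex -2.555 -1.793 3.483
vertex -3.326 -1.932 4.166
vertex -1.881 -2.117 4.177
endloop
endfacet
facet normal 0.118 0.939 0.324
outer loop
vertex -1.881 -2.117 4.177
vertex -3.326 -1.932 4.166
vertex -2.653 -2.256 4.86
endloop
endfacet
facet normal 0.660 -0.318 0.681
outer loop
vertex -1.881 -2.117 4.177
vertex -2.653 -2.256 4.86
vertex -2.373 -3.032 4.227
endloop
endfacet
facet normal -0.660 0.318 -0.681
outer loop
vertex -3.326 -1.932 4.166
vertex -3.047 -2.708 3.533
vertex -3.818 -2.847 4.216
endloop
endfacet
facet normal -0.584 0.354 0.731
outer loop
vertex -3.326 -1.932 4.166
vertex -3.818 -2.847 4.216
vertex -2.653 -2.256 4.86
endloop
endfacet
facet normal -0.584 0.355 0.730
outer loop
vertex -2.653 -2.256 4.86
vertex -3.818 -2.847 4.216
vertex -3.145 -3.171 4.911
endloop
endfacet
facet normal 0.660 -0.317 0.681
outer loop
vertex -2.653 -2.256 4.86
vertex -3.145 -3.171 4.911
vertex -2.373 -3.032 4.227
endloop
endfacet
facet normal -0.660 0.318 -0.681
outer loop
vertex -3.818 -2.847 4.216
vertex -3.047 -2.708 3.533
vertex -3.539 -3.623 3.583
endloop
endfacet
facet normal -0.702 -0.584 0.407
outer loop
vertex -3.818 -2.847 4.216
vertex -3.539 -3.623 3.583
vertex -3.145 -3.171 4.911
endloop
endfacet
facet normal -0.701 -0.586 0.407
outer loop
vertex -3.145 -3.171 4.911
vertex -3.539 -3.623 3.583
vertex -2.865 -3.947 4.277
endloop
endfacet
facet normal 0.660 -0.318 0.681
outer loop
vertex -3.145 -3.171 4.911
vertex -2.865 -3.947 4.277
vertex -2.373 -3.032 4.227
endloop
endfacet
facet normal -0.660 0.318 -0.681
outer loop
vertex -3.539 -3.623 3.583
vertex -3.047 -2.708 3.533
vertex -2.767 -3.484 2.9
endloop
endfacet
facet normal -0.118 -0.939 -0.324
outer loop
vertex -3.539 -3.623 3.583
vertex -2.767 -3.484 2.9
vertex -2.865 -3.947 4.277
endloop
endfacet
facet normal -0.118 -0.939 -0.324
outer loop
vertex -2.865 -3.947 4.277
vertex -2.767 -3.484 2.9
vertex -2.094 -3.808 3.594
endloop
endfacet
facet normal 0.660 -0.318 0.681
outer loop
vertex -2.865 -3.947 4.277
vertex -2.094 -3.808 3.594
vertex -2.373 -3.032 4.227
endloop
endfacet
facet normal -0.660 0.317 -0.681
outer loop
vertex -2.767 -3.484 2.9
vertex -3.047 -2.708 3.533
vertex -2.275 -2.569 2.849
endloop
endfacet
facet normal 0.583 -0.354 -0.731
outer loop
vertex -2.767 -3.484 2.9
vertex -2.275 -2.569 2.849
vertex -2.094 -3.808 3.594
endloop
endfacet
facet normal 0.584 -0.354 -0.731
outer loop
vertex -2.094 -3.808 3.594
vertex -2.275 -2.569 2.849
vertex -1.602 -2.893 3.544
endloop
endfacet
facet normal 0.660 -0.318 0.681
outer loop
vertex -2.094 -3.808 3.594
vertex -1.602 -2.893 3.544
vertex -2.373 -3.032 4.227
endloop
endfacet

endsolid


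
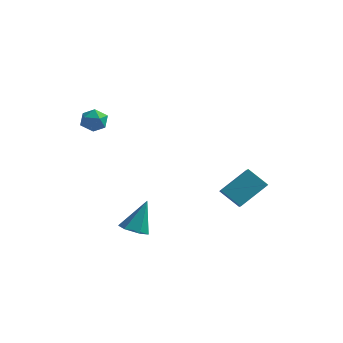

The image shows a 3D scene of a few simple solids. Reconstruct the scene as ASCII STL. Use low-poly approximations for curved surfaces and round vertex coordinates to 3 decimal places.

solid 
facet normal -0.760 -0.079 0.646
outer loop
vertex 1.878 2.258 -2.426
vertex 2.759 3.606 -1.224
vertex 1.46 2.899 -2.839
endloop
endfacet
facet normal -0.439 -0.671 -0.598
outer loop
vertex 2.561 3.014 -3.776
vertex 1.878 2.258 -2.426
vertex 1.46 2.899 -2.839
endloop
endfacet
facet normal -0.760 -0.079 0.646
outer loop
vertex 1.46 2.899 -2.839
vertex 2.759 3.606 -1.224
vertex 2.341 4.247 -1.637
endloop
endfacet
facet normal -0.481 0.737 -0.474
outer loop
vertex 2.341 4.247 -1.637
vertex 2.561 3.014 -3.776
vertex 1.46 2.899 -2.839
endloop
endfacet
facet normal 0.481 -0.737 0.474
outer loop
vertex 1.878 2.258 -2.426
vertex 3.86 3.721 -2.161
vertex 2.759 3.606 -1.224
endloop
endfacet
facet normal -0.439 -0.671 -0.598
outer loop
vertex 2.979 2.373 -3.363
vertex 1.878 2.258 -2.426
vertex 2.561 3.014 -3.776
endloop
endfacet
facet normal 0.481 -0.737 0.474
outer loop
vertex 2.979 2.373 -3.363
vertex 3.86 3.721 -2.161
vertex 1.878 2.258 -2.426
endloop
endfacet
facet normal 0.439 0.671 0.598
outer loop
vertex 2.759 3.606 -1.224
vertex 3.86 3.721 -2.161
vertex 2.341 4.247 -1.637
endloop
endfacet
facet normal -0.481 0.737 -0.474
outer loop
vertex 3.442 4.362 -2.574
vertex 2.561 3.014 -3.776
vertex 2.341 4.247 -1.637
endloop
endfacet
facet normal 0.439 0.671 0.598
outer loop
vertex 2.341 4.247 -1.637
vertex 3.86 3.721 -2.161
vertex 3.442 4.362 -2.574
endloop
endfacet
facet normal 0.760 0.079 -0.646
outer loop
vertex 3.442 4.362 -2.574
vertex 2.979 2.373 -3.363
vertex 2.561 3.014 -3.776
endloop
endfacet
facet normal 0.760 0.079 -0.646
outer loop
vertex 3.86 3.721 -2.161
vertex 2.979 2.373 -3.363
vertex 3.442 4.362 -2.574
endloop
endfacet
facet normal -0.156 -0.431 -0.889
outer loop
vertex -0.79 -1.469 -4.575
vertex -1.449 -0.979 -4.697
vertex -0.697 -0.733 -4.948
endloop
endfacet
facet normal 0.977 -0.017 0.211
outer loop
vertex -0.79 -1.469 -4.575
vertex -0.697 -0.733 -4.948
vertex -1.131 -0.101 -2.883
endloop
endfacet
facet normal -0.156 -0.430 -0.889
outer loop
vertex -0.697 -0.733 -4.948
vertex -1.449 -0.979 -4.697
vertex -1.356 -0.243 -5.069
endloop
endfacet
facet normal 0.606 0.787 -0.114
outer loop
vertex -0.697 -0.733 -4.948
vertex -1.356 -0.243 -5.069
vertex -1.131 -0.101 -2.883
endloop
endfacet
facet normal -0.156 -0.430 -0.889
outer loop
vertex -1.356 -0.243 -5.069
vertex -1.449 -0.979 -4.697
vertex -2.108 -0.489 -4.818
endloop
endfacet
facet normal -0.319 0.947 -0.029
outer loop
vertex -1.356 -0.243 -5.069
vertex -2.108 -0.489 -4.818
vertex -1.131 -0.101 -2.883
endloop
endfacet
facet normal -0.156 -0.430 -0.889
outer loop
vertex -2.108 -0.489 -4.818
vertex -1.449 -0.979 -4.697
vertex -2.201 -1.225 -4.446
endloop
endfacet
facet normal -0.874 0.303 0.381
outer loop
vertex -2.108 -0.489 -4.818
vertex -2.201 -1.225 -4.446
vertex -1.131 -0.101 -2.883
endloop
endfacet
facet normal -0.156 -0.431 -0.889
outer loop
vertex -2.201 -1.225 -4.446
vertex -1.449 -0.979 -4.697
vertex -1.542 -1.715 -4.324
endloop
endfacet
facet normal -0.503 -0.501 0.704
outer loop
vertex -2.201 -1.225 -4.446
vertex -1.542 -1.715 -4.324
vertex -1.131 -0.101 -2.883
endloop
endfacet
facet normal -0.156 -0.431 -0.889
outer loop
vertex -1.542 -1.715 -4.324
vertex -1.449 -0.979 -4.697
vertex -0.79 -1.469 -4.575
endloop
endfacet
facet normal 0.423 -0.661 0.620
outer loop
vertex -1.542 -1.715 -4.324
vertex -0.79 -1.469 -4.575
vertex -1.131 -0.101 -2.883
endloop
endfacet
facet normal -0.313 0.914 -0.259
outer loop
vertex -3.371 -0.584 2.371
vertex -4.13 -0.833 2.41
vertex -3.776 -0.528 3.058
endloop
endfacet
facet normal 0.302 0.948 0.101
outer loop
vertex -3.371 -0.584 2.371
vertex -3.776 -0.528 3.058
vertex -3.015 -0.771 3.062
endloop
endfacet
facet normal 0.788 0.562 -0.254
outer loop
vertex -3.371 -0.584 2.371
vertex -3.015 -0.771 3.062
vertex -2.898 -1.227 2.416
endloop
endfacet
facet normal 0.472 0.289 -0.833
outer loop
vertex -3.371 -0.584 2.371
vertex -2.898 -1.227 2.416
vertex -3.587 -1.265 2.013
endloop
endfacet
facet normal -0.209 0.506 -0.837
outer loop
vertex -3.371 -0.584 2.371
vertex -3.587 -1.265 2.013
vertex -4.13 -0.833 2.41
endloop
endfacet
facet normal 0.202 0.644 0.738
outer loop
vertex -3.015 -0.771 3.062
vertex -3.776 -0.528 3.058
vertex -3.553 -1.135 3.527
endloop
endfacet
facet normal -0.793 0.589 0.156
outer loop
vertex -3.776 -0.528 3.058
vertex -4.13 -0.833 2.41
vertex -4.242 -1.173 3.124
endloop
endfacet
facet normal -0.625 -0.070 -0.778
outer loop
vertex -4.13 -0.833 2.41
vertex -3.587 -1.265 2.013
vertex -4.125 -1.629 2.478
endloop
endfacet
facet normal 0.475 -0.422 -0.772
outer loop
vertex -3.587 -1.265 2.013
vertex -2.898 -1.227 2.416
vertex -3.364 -1.872 2.482
endloop
endfacet
facet normal 0.986 0.020 0.164
outer loop
vertex -2.898 -1.227 2.416
vertex -3.015 -0.771 3.062
vertex -3.01 -1.567 3.13
endloop
endfacet
facet normal -0.472 -0.289 0.833
outer loop
vertex -3.769 -1.816 3.169
vertex -3.553 -1.135 3.527
vertex -4.242 -1.173 3.124
endloop
endfacet
facet normal -0.788 -0.562 0.254
outer loop
vertex -3.769 -1.816 3.169
vertex -4.242 -1.173 3.124
vertex -4.125 -1.629 2.478
endloop
endfacet
facet normal -0.302 -0.948 -0.101
outer loop
vertex -3.769 -1.816 3.169
vertex -4.125 -1.629 2.478
vertex -3.364 -1.872 2.482
endloop
endfacet
facet normal 0.313 -0.914 0.259
outer loop
vertex -3.769 -1.816 3.169
vertex -3.364 -1.872 2.482
vertex -3.01 -1.567 3.13
endloop
endfacet
facet normal 0.209 -0.506 0.837
outer loop
vertex -3.769 -1.816 3.169
vertex -3.01 -1.567 3.13
vertex -3.553 -1.135 3.527
endloop
endfacet
facet normal -0.475 0.422 0.772
outer loop
vertex -4.242 -1.173 3.124
vertex -3.553 -1.135 3.527
vertex -3.776 -0.528 3.058
endloop
endfacet
facet normal -0.986 -0.020 -0.164
outer loop
vertex -4.125 -1.629 2.478
vertex -4.242 -1.173 3.124
vertex -4.13 -0.833 2.41
endloop
endfacet
facet normal -0.202 -0.644 -0.738
outer loop
vertex -3.364 -1.872 2.482
vertex -4.125 -1.629 2.478
vertex -3.587 -1.265 2.013
endloop
endfacet
facet normal 0.793 -0.589 -0.156
outer loop
vertex -3.01 -1.567 3.13
vertex -3.364 -1.872 2.482
vertex -2.898 -1.227 2.416
endloop
endfacet
facet normal 0.625 0.070 0.778
outer loop
vertex -3.553 -1.135 3.527
vertex -3.01 -1.567 3.13
vertex -3.015 -0.771 3.062
endloop
endfacet

endsolid


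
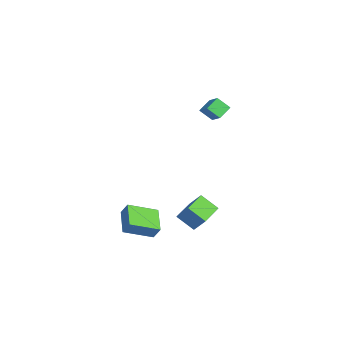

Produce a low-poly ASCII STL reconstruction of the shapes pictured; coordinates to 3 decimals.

solid 
facet normal -0.921 -0.017 0.390
outer loop
vertex -0.434 -1.89 -2.524
vertex -0.731 -0.296 -3.156
vertex -0.733 -2.23 -3.244
endloop
endfacet
facet normal 0.170 -0.916 0.362
outer loop
vertex 0.731 -2.204 -3.864
vertex -0.434 -1.89 -2.524
vertex -0.733 -2.23 -3.244
endloop
endfacet
facet normal -0.921 -0.017 0.390
outer loop
vertex -0.733 -2.23 -3.244
vertex -0.731 -0.296 -3.156
vertex -1.029 -0.636 -3.875
endloop
endfacet
facet normal -0.351 -0.400 -0.846
outer loop
vertex -1.029 -0.636 -3.875
vertex 0.731 -2.204 -3.864
vertex -0.733 -2.23 -3.244
endloop
endfacet
facet normal 0.351 0.401 0.846
outer loop
vertex -0.434 -1.89 -2.524
vertex 0.733 -0.27 -3.776
vertex -0.731 -0.296 -3.156
endloop
endfacet
facet normal 0.170 -0.916 0.363
outer loop
vertex 1.029 -1.864 -3.145
vertex -0.434 -1.89 -2.524
vertex 0.731 -2.204 -3.864
endloop
endfacet
facet normal 0.352 0.400 0.846
outer loop
vertex 1.029 -1.864 -3.145
vertex 0.733 -0.27 -3.776
vertex -0.434 -1.89 -2.524
endloop
endfacet
facet normal -0.170 0.916 -0.363
outer loop
vertex -0.731 -0.296 -3.156
vertex 0.733 -0.27 -3.776
vertex -1.029 -0.636 -3.875
endloop
endfacet
facet normal -0.352 -0.401 -0.846
outer loop
vertex 0.434 -0.61 -4.496
vertex 0.731 -2.204 -3.864
vertex -1.029 -0.636 -3.875
endloop
endfacet
facet normal -0.170 0.916 -0.362
outer loop
vertex -1.029 -0.636 -3.875
vertex 0.733 -0.27 -3.776
vertex 0.434 -0.61 -4.496
endloop
endfacet
facet normal 0.921 0.017 -0.390
outer loop
vertex 0.434 -0.61 -4.496
vertex 1.029 -1.864 -3.145
vertex 0.731 -2.204 -3.864
endloop
endfacet
facet normal 0.921 0.017 -0.390
outer loop
vertex 0.733 -0.27 -3.776
vertex 1.029 -1.864 -3.145
vertex 0.434 -0.61 -4.496
endloop
endfacet
facet normal -0.793 -0.314 -0.522
outer loop
vertex -2.671 1.977 3.131
vertex -3.21 2.556 3.601
vertex -2.515 2.638 2.496
endloop
endfacet
facet normal 0.585 -0.629 -0.511
outer loop
vertex -1.69 2.964 3.039
vertex -2.671 1.977 3.131
vertex -2.515 2.638 2.496
endloop
endfacet
facet normal -0.793 -0.314 -0.522
outer loop
vertex -2.515 2.638 2.496
vertex -3.21 2.556 3.601
vertex -3.054 3.217 2.966
endloop
endfacet
facet normal 0.168 0.711 -0.683
outer loop
vertex -3.054 3.217 2.966
vertex -1.69 2.964 3.039
vertex -2.515 2.638 2.496
endloop
endfacet
facet normal -0.168 -0.711 0.683
outer loop
vertex -2.671 1.977 3.131
vertex -2.385 2.882 4.144
vertex -3.21 2.556 3.601
endloop
endfacet
facet normal 0.585 -0.629 -0.511
outer loop
vertex -1.846 2.303 3.674
vertex -2.671 1.977 3.131
vertex -1.69 2.964 3.039
endloop
endfacet
facet normal -0.168 -0.711 0.683
outer loop
vertex -1.846 2.303 3.674
vertex -2.385 2.882 4.144
vertex -2.671 1.977 3.131
endloop
endfacet
facet normal -0.585 0.629 0.511
outer loop
vertex -3.21 2.556 3.601
vertex -2.385 2.882 4.144
vertex -3.054 3.217 2.966
endloop
endfacet
facet normal 0.168 0.711 -0.683
outer loop
vertex -2.229 3.543 3.509
vertex -1.69 2.964 3.039
vertex -3.054 3.217 2.966
endloop
endfacet
facet normal -0.585 0.629 0.511
outer loop
vertex -3.054 3.217 2.966
vertex -2.385 2.882 4.144
vertex -2.229 3.543 3.509
endloop
endfacet
facet normal 0.793 0.314 0.522
outer loop
vertex -2.229 3.543 3.509
vertex -1.846 2.303 3.674
vertex -1.69 2.964 3.039
endloop
endfacet
facet normal 0.793 0.314 0.522
outer loop
vertex -2.385 2.882 4.144
vertex -1.846 2.303 3.674
vertex -2.229 3.543 3.509
endloop
endfacet
facet normal -0.387 -0.502 -0.774
outer loop
vertex -0.534 0.638 -3.574
vertex -1.891 1.431 -3.41
vertex -0.118 1.512 -4.349
endloop
endfacet
facet normal 0.859 -0.501 -0.104
outer loop
vertex 0.311 2.069 -3.49
vertex -0.534 0.638 -3.574
vertex -0.118 1.512 -4.349
endloop
endfacet
facet normal -0.387 -0.502 -0.774
outer loop
vertex -0.118 1.512 -4.349
vertex -1.891 1.431 -3.41
vertex -1.475 2.305 -4.185
endloop
endfacet
facet normal 0.336 0.705 -0.625
outer loop
vertex -1.475 2.305 -4.185
vertex 0.311 2.069 -3.49
vertex -0.118 1.512 -4.349
endloop
endfacet
facet normal -0.336 -0.705 0.625
outer loop
vertex -0.534 0.638 -3.574
vertex -1.462 1.988 -2.551
vertex -1.891 1.431 -3.41
endloop
endfacet
facet normal 0.859 -0.501 -0.104
outer loop
vertex -0.105 1.195 -2.715
vertex -0.534 0.638 -3.574
vertex 0.311 2.069 -3.49
endloop
endfacet
facet normal -0.336 -0.705 0.625
outer loop
vertex -0.105 1.195 -2.715
vertex -1.462 1.988 -2.551
vertex -0.534 0.638 -3.574
endloop
endfacet
facet normal -0.859 0.501 0.104
outer loop
vertex -1.891 1.431 -3.41
vertex -1.462 1.988 -2.551
vertex -1.475 2.305 -4.185
endloop
endfacet
facet normal 0.336 0.705 -0.625
outer loop
vertex -1.046 2.862 -3.326
vertex 0.311 2.069 -3.49
vertex -1.475 2.305 -4.185
endloop
endfacet
facet normal -0.859 0.501 0.104
outer loop
vertex -1.475 2.305 -4.185
vertex -1.462 1.988 -2.551
vertex -1.046 2.862 -3.326
endloop
endfacet
facet normal 0.387 0.502 0.774
outer loop
vertex -1.046 2.862 -3.326
vertex -0.105 1.195 -2.715
vertex 0.311 2.069 -3.49
endloop
endfacet
facet normal 0.387 0.502 0.774
outer loop
vertex -1.462 1.988 -2.551
vertex -0.105 1.195 -2.715
vertex -1.046 2.862 -3.326
endloop
endfacet

endsolid


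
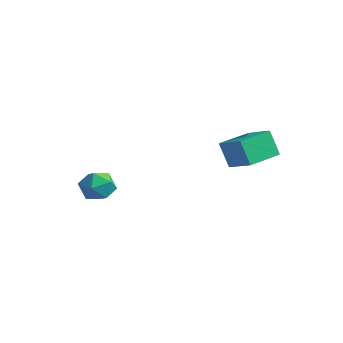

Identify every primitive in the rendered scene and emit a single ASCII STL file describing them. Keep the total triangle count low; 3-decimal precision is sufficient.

solid 
facet normal -0.662 0.623 0.416
outer loop
vertex -0.629 -1.086 1.107
vertex -0.77 -1.567 1.602
vertex -0.259 -1.093 1.706
endloop
endfacet
facet normal -0.138 0.986 0.097
outer loop
vertex -0.629 -1.086 1.107
vertex -0.259 -1.093 1.706
vertex 0.068 -0.987 1.091
endloop
endfacet
facet normal -0.127 0.797 -0.591
outer loop
vertex -0.629 -1.086 1.107
vertex 0.068 -0.987 1.091
vertex -0.241 -1.395 0.607
endloop
endfacet
facet normal -0.645 0.317 -0.696
outer loop
vertex -0.629 -1.086 1.107
vertex -0.241 -1.395 0.607
vertex -0.758 -1.753 0.923
endloop
endfacet
facet normal -0.975 0.209 -0.075
outer loop
vertex -0.629 -1.086 1.107
vertex -0.758 -1.753 0.923
vertex -0.77 -1.567 1.602
endloop
endfacet
facet normal 0.481 0.785 0.391
outer loop
vertex 0.068 -0.987 1.091
vertex -0.259 -1.093 1.706
vertex 0.358 -1.407 1.577
endloop
endfacet
facet normal -0.368 0.198 0.908
outer loop
vertex -0.259 -1.093 1.706
vertex -0.77 -1.567 1.602
vertex -0.159 -1.765 1.893
endloop
endfacet
facet normal -0.874 -0.472 0.114
outer loop
vertex -0.77 -1.567 1.602
vertex -0.758 -1.753 0.923
vertex -0.468 -2.173 1.409
endloop
endfacet
facet normal -0.339 -0.299 -0.892
outer loop
vertex -0.758 -1.753 0.923
vertex -0.241 -1.395 0.607
vertex -0.141 -2.067 0.794
endloop
endfacet
facet normal 0.499 0.479 -0.722
outer loop
vertex -0.241 -1.395 0.607
vertex 0.068 -0.987 1.091
vertex 0.37 -1.593 0.898
endloop
endfacet
facet normal 0.645 -0.317 0.696
outer loop
vertex 0.229 -2.074 1.393
vertex 0.358 -1.407 1.577
vertex -0.159 -1.765 1.893
endloop
endfacet
facet normal 0.127 -0.797 0.591
outer loop
vertex 0.229 -2.074 1.393
vertex -0.159 -1.765 1.893
vertex -0.468 -2.173 1.409
endloop
endfacet
facet normal 0.138 -0.986 -0.097
outer loop
vertex 0.229 -2.074 1.393
vertex -0.468 -2.173 1.409
vertex -0.141 -2.067 0.794
endloop
endfacet
facet normal 0.662 -0.623 -0.416
outer loop
vertex 0.229 -2.074 1.393
vertex -0.141 -2.067 0.794
vertex 0.37 -1.593 0.898
endloop
endfacet
facet normal 0.975 -0.209 0.075
outer loop
vertex 0.229 -2.074 1.393
vertex 0.37 -1.593 0.898
vertex 0.358 -1.407 1.577
endloop
endfacet
facet normal 0.339 0.299 0.892
outer loop
vertex -0.159 -1.765 1.893
vertex 0.358 -1.407 1.577
vertex -0.259 -1.093 1.706
endloop
endfacet
facet normal -0.499 -0.479 0.722
outer loop
vertex -0.468 -2.173 1.409
vertex -0.159 -1.765 1.893
vertex -0.77 -1.567 1.602
endloop
endfacet
facet normal -0.481 -0.785 -0.391
outer loop
vertex -0.141 -2.067 0.794
vertex -0.468 -2.173 1.409
vertex -0.758 -1.753 0.923
endloop
endfacet
facet normal 0.368 -0.198 -0.908
outer loop
vertex 0.37 -1.593 0.898
vertex -0.141 -2.067 0.794
vertex -0.241 -1.395 0.607
endloop
endfacet
facet normal 0.874 0.472 -0.114
outer loop
vertex 0.358 -1.407 1.577
vertex 0.37 -1.593 0.898
vertex 0.068 -0.987 1.091
endloop
endfacet
facet normal -0.932 -0.089 -0.352
outer loop
vertex 3.329 0.783 3.749
vertex 3.152 2.094 3.887
vertex 3.68 0.932 2.781
endloop
endfacet
facet normal 0.133 -0.986 -0.104
outer loop
vertex 4.668 1.026 3.153
vertex 3.329 0.783 3.749
vertex 3.68 0.932 2.781
endloop
endfacet
facet normal -0.932 -0.089 -0.352
outer loop
vertex 3.68 0.932 2.781
vertex 3.152 2.094 3.887
vertex 3.503 2.243 2.919
endloop
endfacet
facet normal 0.337 0.143 -0.931
outer loop
vertex 3.503 2.243 2.919
vertex 4.668 1.026 3.153
vertex 3.68 0.932 2.781
endloop
endfacet
facet normal -0.337 -0.143 0.931
outer loop
vertex 3.329 0.783 3.749
vertex 4.14 2.188 4.259
vertex 3.152 2.094 3.887
endloop
endfacet
facet normal 0.133 -0.986 -0.104
outer loop
vertex 4.317 0.877 4.121
vertex 3.329 0.783 3.749
vertex 4.668 1.026 3.153
endloop
endfacet
facet normal -0.337 -0.143 0.931
outer loop
vertex 4.317 0.877 4.121
vertex 4.14 2.188 4.259
vertex 3.329 0.783 3.749
endloop
endfacet
facet normal -0.133 0.986 0.104
outer loop
vertex 3.152 2.094 3.887
vertex 4.14 2.188 4.259
vertex 3.503 2.243 2.919
endloop
endfacet
facet normal 0.337 0.143 -0.931
outer loop
vertex 4.491 2.337 3.291
vertex 4.668 1.026 3.153
vertex 3.503 2.243 2.919
endloop
endfacet
facet normal -0.133 0.986 0.104
outer loop
vertex 3.503 2.243 2.919
vertex 4.14 2.188 4.259
vertex 4.491 2.337 3.291
endloop
endfacet
facet normal 0.932 0.089 0.352
outer loop
vertex 4.491 2.337 3.291
vertex 4.317 0.877 4.121
vertex 4.668 1.026 3.153
endloop
endfacet
facet normal 0.932 0.089 0.352
outer loop
vertex 4.14 2.188 4.259
vertex 4.317 0.877 4.121
vertex 4.491 2.337 3.291
endloop
endfacet

endsolid
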